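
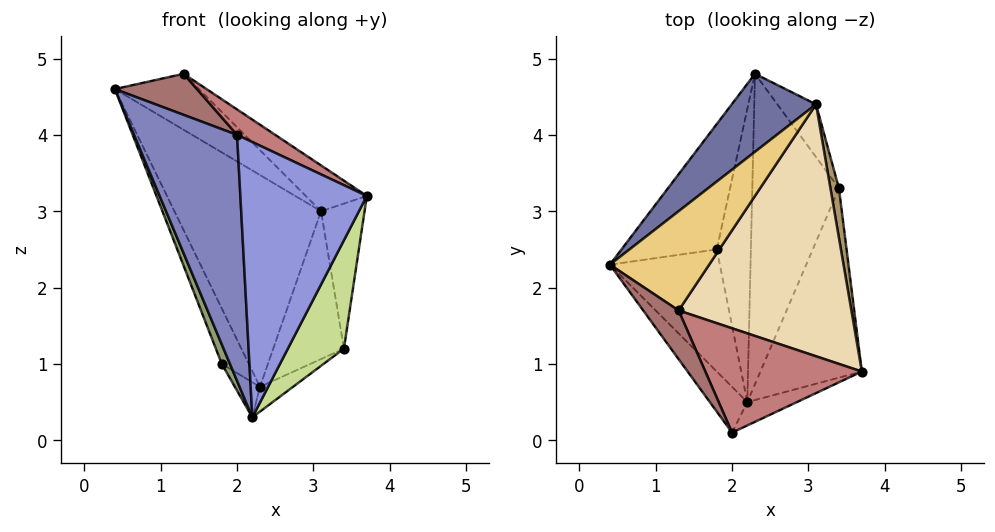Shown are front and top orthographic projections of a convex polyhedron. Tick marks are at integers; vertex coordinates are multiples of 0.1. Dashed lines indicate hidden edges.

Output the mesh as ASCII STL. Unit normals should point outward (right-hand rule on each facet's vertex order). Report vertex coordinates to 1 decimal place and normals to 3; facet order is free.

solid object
 facet normal -0.465 0.831 0.306
  outer loop
   vertex 3.1 4.4 3.0
   vertex 2.3 4.8 0.7
   vertex 0.4 2.3 4.6
  endloop
 endfacet
 facet normal -0.818 -0.566 -0.105
  outer loop
   vertex 2.0 0.1 4.0
   vertex 0.4 2.3 4.6
   vertex 2.2 0.5 0.3
  endloop
 endfacet
 facet normal 0.394 -0.916 -0.078
  outer loop
   vertex 2.0 0.1 4.0
   vertex 2.2 0.5 0.3
   vertex 3.7 0.9 3.2
  endloop
 endfacet
 facet normal -0.924 0.155 -0.351
  outer loop
   vertex 1.8 2.5 1.0
   vertex 0.4 2.3 4.6
   vertex 2.3 4.8 0.7
  endloop
 endfacet
 facet normal -0.929 -0.058 -0.365
  outer loop
   vertex 1.8 2.5 1.0
   vertex 2.2 0.5 0.3
   vertex 0.4 2.3 4.6
  endloop
 endfacet
 facet normal -0.753 0.078 -0.654
  outer loop
   vertex 1.8 2.5 1.0
   vertex 2.3 4.8 0.7
   vertex 2.2 0.5 0.3
  endloop
 endfacet
 facet normal 0.875 -0.240 -0.420
  outer loop
   vertex 3.4 3.3 1.2
   vertex 3.7 0.9 3.2
   vertex 2.2 0.5 0.3
  endloop
 endfacet
 facet normal 0.490 0.069 -0.869
  outer loop
   vertex 3.4 3.3 1.2
   vertex 2.2 0.5 0.3
   vertex 2.3 4.8 0.7
  endloop
 endfacet
 facet normal 0.983 0.172 0.059
  outer loop
   vertex 3.4 3.3 1.2
   vertex 3.1 4.4 3.0
   vertex 3.7 0.9 3.2
  endloop
 endfacet
 facet normal 0.821 0.538 -0.192
  outer loop
   vertex 3.4 3.3 1.2
   vertex 2.3 4.8 0.7
   vertex 3.1 4.4 3.0
  endloop
 endfacet
 facet normal 0.133 0.487 0.863
  outer loop
   vertex 1.3 1.7 4.8
   vertex 3.1 4.4 3.0
   vertex 0.4 2.3 4.6
  endloop
 endfacet
 facet normal 0.582 0.145 0.800
  outer loop
   vertex 1.3 1.7 4.8
   vertex 3.7 0.9 3.2
   vertex 3.1 4.4 3.0
  endloop
 endfacet
 facet normal -0.514 -0.553 0.656
  outer loop
   vertex 1.3 1.7 4.8
   vertex 0.4 2.3 4.6
   vertex 2.0 0.1 4.0
  endloop
 endfacet
 facet normal 0.494 -0.206 0.845
  outer loop
   vertex 1.3 1.7 4.8
   vertex 2.0 0.1 4.0
   vertex 3.7 0.9 3.2
  endloop
 endfacet
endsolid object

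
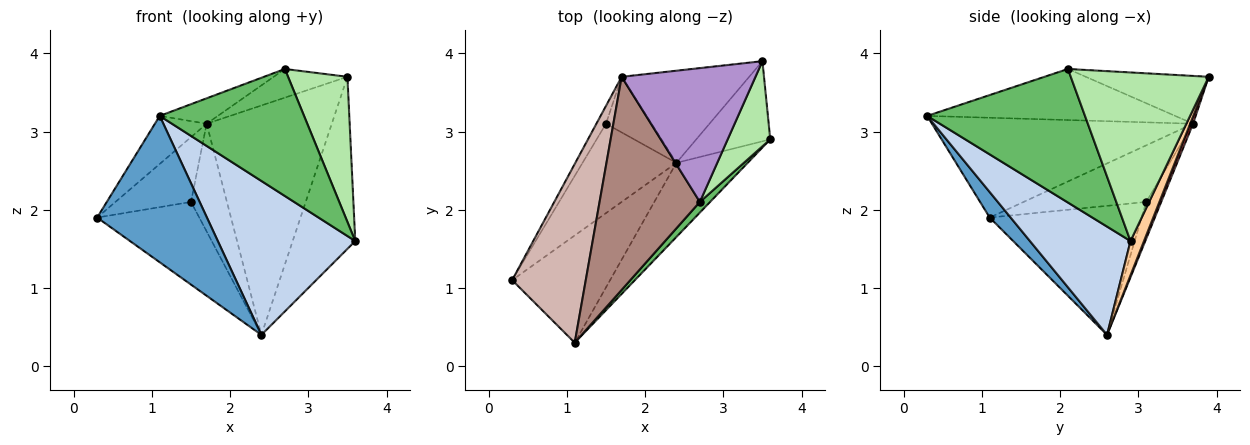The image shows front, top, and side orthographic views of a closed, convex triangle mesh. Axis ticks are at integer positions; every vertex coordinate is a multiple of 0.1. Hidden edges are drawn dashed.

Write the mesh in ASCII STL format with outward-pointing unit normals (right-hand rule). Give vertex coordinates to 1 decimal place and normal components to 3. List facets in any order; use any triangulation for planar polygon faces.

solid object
 facet normal 0.152 -0.797 -0.584
  outer loop
   vertex 2.4 2.6 0.4
   vertex 1.1 0.3 3.2
   vertex 0.3 1.1 1.9
  endloop
 endfacet
 facet normal 0.550 -0.752 -0.362
  outer loop
   vertex 2.4 2.6 0.4
   vertex 3.6 2.9 1.6
   vertex 1.1 0.3 3.2
  endloop
 endfacet
 facet normal -0.710 0.478 -0.517
  outer loop
   vertex 2.4 2.6 0.4
   vertex 0.3 1.1 1.9
   vertex 1.5 3.1 2.1
  endloop
 endfacet
 facet normal 0.192 0.890 -0.414
  outer loop
   vertex 2.4 2.6 0.4
   vertex 3.5 3.9 3.7
   vertex 3.6 2.9 1.6
  endloop
 endfacet
 facet normal 0.737 -0.674 0.056
  outer loop
   vertex 2.7 2.1 3.8
   vertex 1.1 0.3 3.2
   vertex 3.6 2.9 1.6
  endloop
 endfacet
 facet normal 0.895 -0.385 0.226
  outer loop
   vertex 2.7 2.1 3.8
   vertex 3.6 2.9 1.6
   vertex 3.5 3.9 3.7
  endloop
 endfacet
 facet normal 0.021 0.928 -0.373
  outer loop
   vertex 1.7 3.7 3.1
   vertex 3.5 3.9 3.7
   vertex 2.4 2.6 0.4
  endloop
 endfacet
 facet normal -0.349 0.833 -0.430
  outer loop
   vertex 1.7 3.7 3.1
   vertex 2.4 2.6 0.4
   vertex 1.5 3.1 2.1
  endloop
 endfacet
 facet normal -0.330 0.198 0.923
  outer loop
   vertex 1.7 3.7 3.1
   vertex 2.7 2.1 3.8
   vertex 3.5 3.9 3.7
  endloop
 endfacet
 facet normal -0.842 0.520 -0.143
  outer loop
   vertex 1.7 3.7 3.1
   vertex 1.5 3.1 2.1
   vertex 0.3 1.1 1.9
  endloop
 endfacet
 facet normal -0.451 0.106 0.886
  outer loop
   vertex 1.7 3.7 3.1
   vertex 1.1 0.3 3.2
   vertex 2.7 2.1 3.8
  endloop
 endfacet
 facet normal -0.795 0.157 0.586
  outer loop
   vertex 1.7 3.7 3.1
   vertex 0.3 1.1 1.9
   vertex 1.1 0.3 3.2
  endloop
 endfacet
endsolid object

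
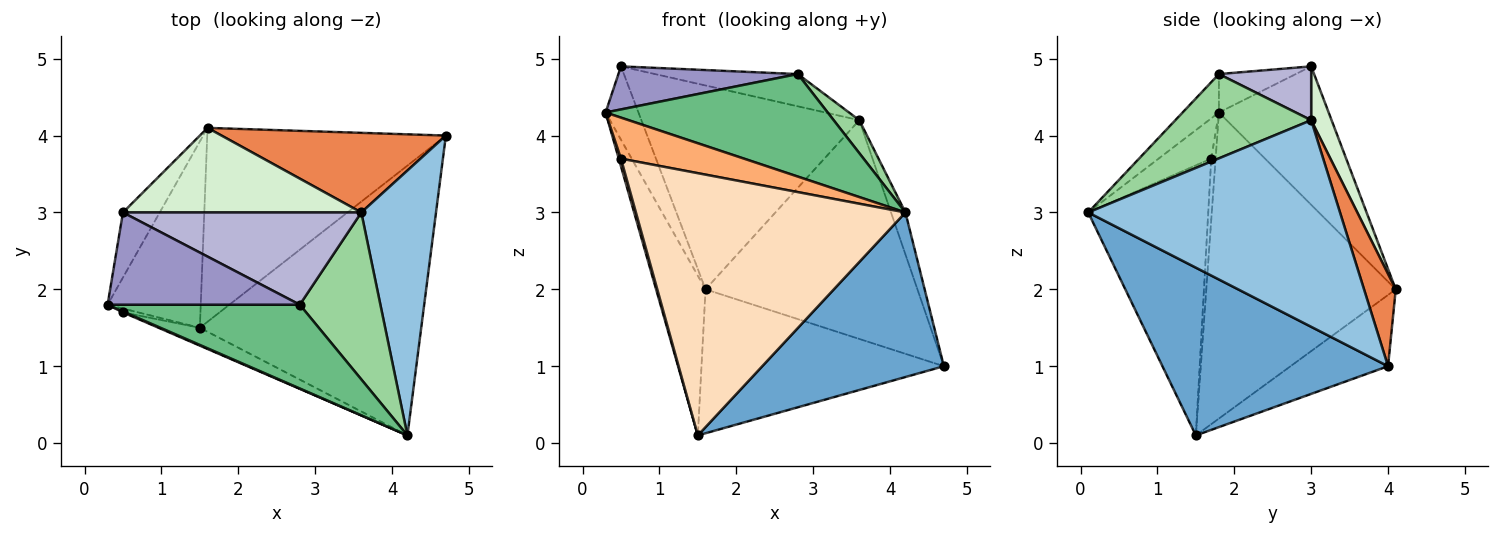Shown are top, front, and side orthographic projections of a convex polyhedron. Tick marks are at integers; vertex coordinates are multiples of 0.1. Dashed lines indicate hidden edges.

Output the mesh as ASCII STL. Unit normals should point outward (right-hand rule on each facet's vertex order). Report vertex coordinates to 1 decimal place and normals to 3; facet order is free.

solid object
 facet normal 0.543 -0.437 -0.717
  outer loop
   vertex 1.5 1.5 0.1
   vertex 4.7 4.0 1.0
   vertex 4.2 0.1 3.0
  endloop
 endfacet
 facet normal 0.939 0.054 0.340
  outer loop
   vertex 3.6 3.0 4.2
   vertex 4.2 0.1 3.0
   vertex 4.7 4.0 1.0
  endloop
 endfacet
 facet normal -0.928 0.242 -0.282
  outer loop
   vertex 1.6 4.1 2.0
   vertex 1.5 1.5 0.1
   vertex 0.3 1.8 4.3
  endloop
 endfacet
 facet normal -0.233 0.580 -0.781
  outer loop
   vertex 1.6 4.1 2.0
   vertex 4.7 4.0 1.0
   vertex 1.5 1.5 0.1
  endloop
 endfacet
 facet normal 0.139 0.931 0.339
  outer loop
   vertex 1.6 4.1 2.0
   vertex 3.6 3.0 4.2
   vertex 4.7 4.0 1.0
  endloop
 endfacet
 facet normal -0.393 -0.919 0.022
  outer loop
   vertex 0.5 1.7 3.7
   vertex 4.2 0.1 3.0
   vertex 0.3 1.8 4.3
  endloop
 endfacet
 facet normal -0.873 -0.436 -0.218
  outer loop
   vertex 0.5 1.7 3.7
   vertex 0.3 1.8 4.3
   vertex 1.5 1.5 0.1
  endloop
 endfacet
 facet normal -0.406 -0.912 -0.062
  outer loop
   vertex 0.5 1.7 3.7
   vertex 1.5 1.5 0.1
   vertex 4.2 0.1 3.0
  endloop
 endfacet
 facet normal -0.126 -0.768 0.628
  outer loop
   vertex 2.8 1.8 4.8
   vertex 0.3 1.8 4.3
   vertex 4.2 0.1 3.0
  endloop
 endfacet
 facet normal 0.716 -0.135 0.685
  outer loop
   vertex 2.8 1.8 4.8
   vertex 4.2 0.1 3.0
   vertex 3.6 3.0 4.2
  endloop
 endfacet
 facet normal -0.928 0.278 -0.247
  outer loop
   vertex 0.5 3.0 4.9
   vertex 1.6 4.1 2.0
   vertex 0.3 1.8 4.3
  endloop
 endfacet
 facet normal 0.086 0.920 0.382
  outer loop
   vertex 0.5 3.0 4.9
   vertex 3.6 3.0 4.2
   vertex 1.6 4.1 2.0
  endloop
 endfacet
 facet normal -0.178 -0.416 0.892
  outer loop
   vertex 0.5 3.0 4.9
   vertex 0.3 1.8 4.3
   vertex 2.8 1.8 4.8
  endloop
 endfacet
 facet normal 0.208 0.323 0.923
  outer loop
   vertex 0.5 3.0 4.9
   vertex 2.8 1.8 4.8
   vertex 3.6 3.0 4.2
  endloop
 endfacet
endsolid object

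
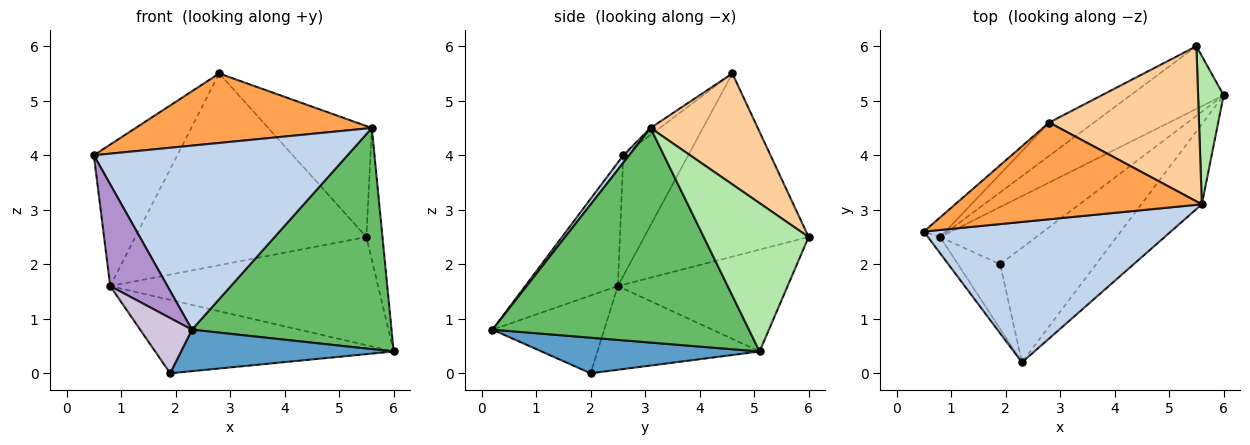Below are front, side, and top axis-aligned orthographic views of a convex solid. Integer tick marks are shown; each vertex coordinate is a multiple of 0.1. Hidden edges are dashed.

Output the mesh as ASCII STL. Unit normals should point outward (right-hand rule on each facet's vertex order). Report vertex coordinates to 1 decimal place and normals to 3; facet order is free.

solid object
 facet normal 0.330 -0.321 -0.888
  outer loop
   vertex 1.9 2.0 0.0
   vertex 6.0 5.1 0.4
   vertex 2.3 0.2 0.8
  endloop
 endfacet
 facet normal 0.018 -0.795 0.607
  outer loop
   vertex 5.6 3.1 4.5
   vertex 0.5 2.6 4.0
   vertex 2.3 0.2 0.8
  endloop
 endfacet
 facet normal -0.022 -0.583 0.812
  outer loop
   vertex 5.6 3.1 4.5
   vertex 2.8 4.6 5.5
   vertex 0.5 2.6 4.0
  endloop
 endfacet
 facet normal 0.516 0.498 0.697
  outer loop
   vertex 5.6 3.1 4.5
   vertex 5.5 6.0 2.5
   vertex 2.8 4.6 5.5
  endloop
 endfacet
 facet normal 0.770 -0.599 -0.217
  outer loop
   vertex 5.6 3.1 4.5
   vertex 2.3 0.2 0.8
   vertex 6.0 5.1 0.4
  endloop
 endfacet
 facet normal 0.974 0.149 0.168
  outer loop
   vertex 5.6 3.1 4.5
   vertex 6.0 5.1 0.4
   vertex 5.5 6.0 2.5
  endloop
 endfacet
 facet normal -0.473 0.695 -0.542
  outer loop
   vertex 0.8 2.5 1.6
   vertex 6.0 5.1 0.4
   vertex 1.9 2.0 0.0
  endloop
 endfacet
 facet normal -0.481 0.759 -0.440
  outer loop
   vertex 0.8 2.5 1.6
   vertex 5.5 6.0 2.5
   vertex 6.0 5.1 0.4
  endloop
 endfacet
 facet normal -0.848 -0.524 -0.084
  outer loop
   vertex 0.8 2.5 1.6
   vertex 2.3 0.2 0.8
   vertex 0.5 2.6 4.0
  endloop
 endfacet
 facet normal -0.814 -0.377 -0.442
  outer loop
   vertex 0.8 2.5 1.6
   vertex 1.9 2.0 0.0
   vertex 2.3 0.2 0.8
  endloop
 endfacet
 facet normal -0.611 0.784 -0.109
  outer loop
   vertex 0.8 2.5 1.6
   vertex 0.5 2.6 4.0
   vertex 2.8 4.6 5.5
  endloop
 endfacet
 facet normal -0.574 0.807 -0.140
  outer loop
   vertex 0.8 2.5 1.6
   vertex 2.8 4.6 5.5
   vertex 5.5 6.0 2.5
  endloop
 endfacet
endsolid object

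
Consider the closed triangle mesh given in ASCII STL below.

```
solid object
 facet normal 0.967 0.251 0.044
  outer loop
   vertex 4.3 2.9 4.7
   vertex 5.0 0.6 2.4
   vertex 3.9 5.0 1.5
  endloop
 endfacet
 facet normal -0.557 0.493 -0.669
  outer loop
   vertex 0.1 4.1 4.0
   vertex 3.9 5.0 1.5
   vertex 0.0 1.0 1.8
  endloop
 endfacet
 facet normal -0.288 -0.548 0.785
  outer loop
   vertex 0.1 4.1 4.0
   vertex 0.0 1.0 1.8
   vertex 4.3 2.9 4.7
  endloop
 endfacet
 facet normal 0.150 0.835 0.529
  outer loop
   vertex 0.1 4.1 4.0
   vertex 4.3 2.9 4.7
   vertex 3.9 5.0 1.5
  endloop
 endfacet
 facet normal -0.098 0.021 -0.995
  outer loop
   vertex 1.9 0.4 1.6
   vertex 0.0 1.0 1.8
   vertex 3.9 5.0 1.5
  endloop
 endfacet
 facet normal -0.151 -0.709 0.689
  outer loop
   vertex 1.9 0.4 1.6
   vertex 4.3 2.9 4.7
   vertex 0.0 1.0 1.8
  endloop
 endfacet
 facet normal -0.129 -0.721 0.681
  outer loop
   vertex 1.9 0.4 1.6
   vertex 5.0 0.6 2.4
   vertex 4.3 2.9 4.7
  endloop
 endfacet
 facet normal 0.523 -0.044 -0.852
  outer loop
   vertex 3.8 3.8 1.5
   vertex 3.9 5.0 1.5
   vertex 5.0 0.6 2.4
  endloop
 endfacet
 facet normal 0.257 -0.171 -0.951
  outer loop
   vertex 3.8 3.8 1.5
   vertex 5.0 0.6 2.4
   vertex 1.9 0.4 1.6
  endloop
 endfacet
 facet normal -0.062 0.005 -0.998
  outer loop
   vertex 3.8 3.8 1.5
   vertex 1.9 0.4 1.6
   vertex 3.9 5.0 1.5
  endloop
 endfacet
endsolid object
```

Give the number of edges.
15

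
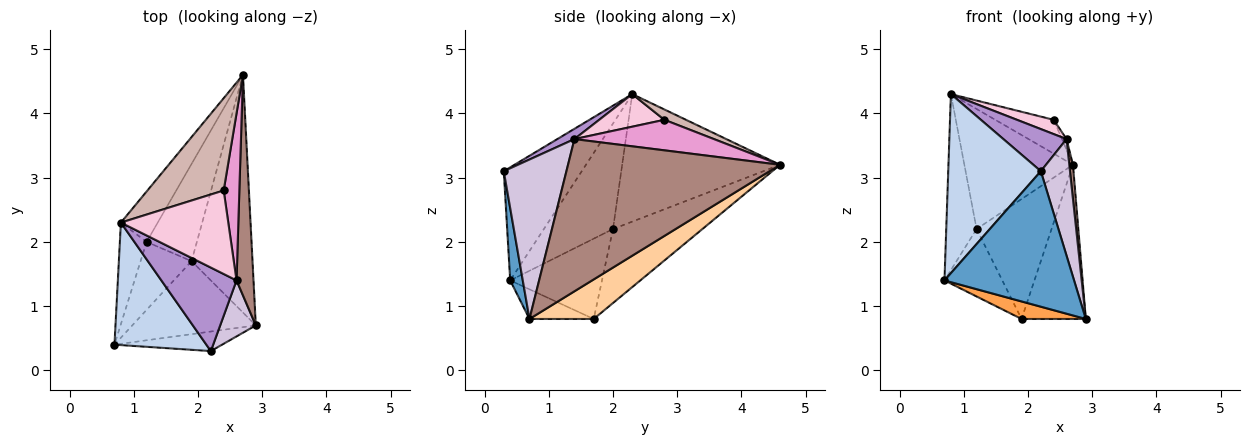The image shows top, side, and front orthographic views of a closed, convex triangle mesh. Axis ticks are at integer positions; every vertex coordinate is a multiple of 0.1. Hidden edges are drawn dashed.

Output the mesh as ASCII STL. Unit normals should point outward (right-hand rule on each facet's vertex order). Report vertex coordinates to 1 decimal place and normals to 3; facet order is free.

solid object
 facet normal 0.096 -0.985 -0.142
  outer loop
   vertex 2.2 0.3 3.1
   vertex 0.7 0.4 1.4
   vertex 2.9 0.7 0.8
  endloop
 endfacet
 facet normal -0.571 -0.678 0.464
  outer loop
   vertex 0.8 2.3 4.3
   vertex 0.7 0.4 1.4
   vertex 2.2 0.3 3.1
  endloop
 endfacet
 facet normal -0.227 -0.227 -0.947
  outer loop
   vertex 1.9 1.7 0.8
   vertex 2.9 0.7 0.8
   vertex 0.7 0.4 1.4
  endloop
 endfacet
 facet normal 0.478 0.478 -0.737
  outer loop
   vertex 1.9 1.7 0.8
   vertex 2.7 4.6 3.2
   vertex 2.9 0.7 0.8
  endloop
 endfacet
 facet normal -0.892 0.392 -0.226
  outer loop
   vertex 1.2 2.0 2.2
   vertex 0.7 0.4 1.4
   vertex 0.8 2.3 4.3
  endloop
 endfacet
 facet normal -0.801 0.551 -0.231
  outer loop
   vertex 1.2 2.0 2.2
   vertex 0.8 2.3 4.3
   vertex 2.7 4.6 3.2
  endloop
 endfacet
 facet normal -0.745 0.470 -0.473
  outer loop
   vertex 1.2 2.0 2.2
   vertex 1.9 1.7 0.8
   vertex 0.7 0.4 1.4
  endloop
 endfacet
 facet normal -0.680 0.570 -0.462
  outer loop
   vertex 1.2 2.0 2.2
   vertex 2.7 4.6 3.2
   vertex 1.9 1.7 0.8
  endloop
 endfacet
 facet normal 0.121 -0.447 0.886
  outer loop
   vertex 2.6 1.4 3.6
   vertex 0.8 2.3 4.3
   vertex 2.2 0.3 3.1
  endloop
 endfacet
 facet normal 0.889 -0.413 0.199
  outer loop
   vertex 2.6 1.4 3.6
   vertex 2.2 0.3 3.1
   vertex 2.9 0.7 0.8
  endloop
 endfacet
 facet normal 0.994 -0.017 0.111
  outer loop
   vertex 2.6 1.4 3.6
   vertex 2.9 0.7 0.8
   vertex 2.7 4.6 3.2
  endloop
 endfacet
 facet normal 0.126 0.341 0.931
  outer loop
   vertex 2.4 2.8 3.9
   vertex 2.7 4.6 3.2
   vertex 0.8 2.3 4.3
  endloop
 endfacet
 facet normal 0.889 0.029 0.456
  outer loop
   vertex 2.4 2.8 3.9
   vertex 2.6 1.4 3.6
   vertex 2.7 4.6 3.2
  endloop
 endfacet
 facet normal 0.287 -0.161 0.944
  outer loop
   vertex 2.4 2.8 3.9
   vertex 0.8 2.3 4.3
   vertex 2.6 1.4 3.6
  endloop
 endfacet
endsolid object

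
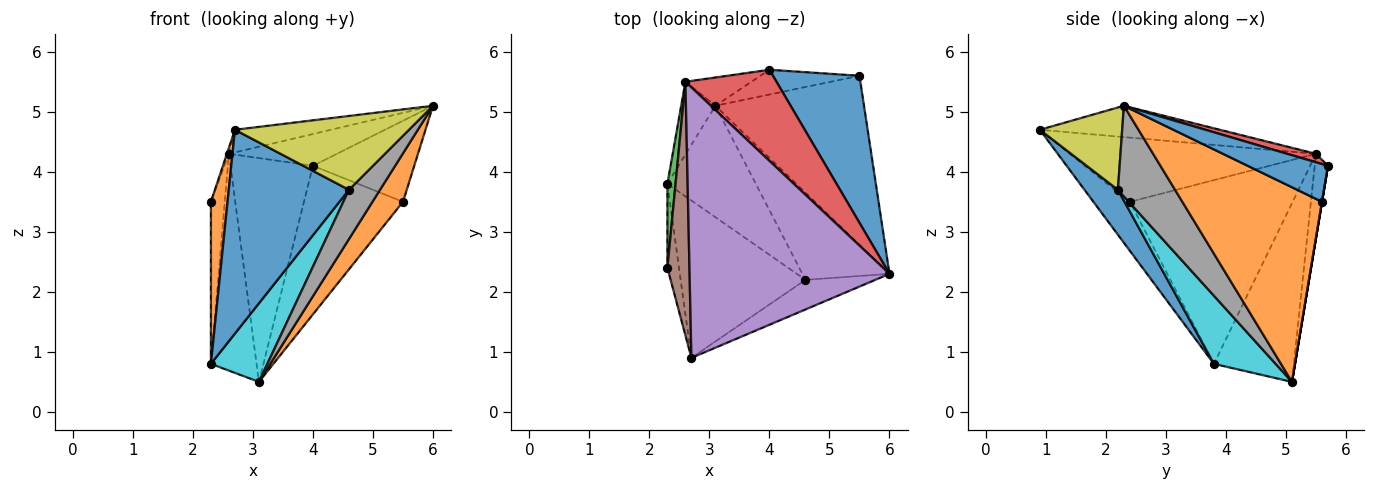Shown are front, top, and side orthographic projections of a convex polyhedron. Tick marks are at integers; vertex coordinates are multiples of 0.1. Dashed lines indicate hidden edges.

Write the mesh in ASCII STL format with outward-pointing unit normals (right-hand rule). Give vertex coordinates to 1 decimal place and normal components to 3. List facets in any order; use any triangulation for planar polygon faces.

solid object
 facet normal 0.357 0.451 0.818
  outer loop
   vertex 5.5 5.6 3.5
   vertex 4.0 5.7 4.1
   vertex 6.0 2.3 5.1
  endloop
 endfacet
 facet normal 0.783 -0.171 -0.598
  outer loop
   vertex 5.5 5.6 3.5
   vertex 6.0 2.3 5.1
   vertex 3.1 5.1 0.5
  endloop
 endfacet
 facet normal 0.000 0.986 -0.164
  outer loop
   vertex 5.5 5.6 3.5
   vertex 3.1 5.1 0.5
   vertex 4.0 5.7 4.1
  endloop
 endfacet
 facet normal 0.087 0.328 0.941
  outer loop
   vertex 2.6 5.5 4.3
   vertex 6.0 2.3 5.1
   vertex 4.0 5.7 4.1
  endloop
 endfacet
 facet normal -0.154 0.082 0.985
  outer loop
   vertex 2.6 5.5 4.3
   vertex 2.7 0.9 4.7
   vertex 6.0 2.3 5.1
  endloop
 endfacet
 facet normal -0.946 0.008 0.325
  outer loop
   vertex 2.6 5.5 4.3
   vertex 2.3 2.4 3.5
   vertex 2.7 0.9 4.7
  endloop
 endfacet
 facet normal -0.158 0.980 -0.124
  outer loop
   vertex 2.6 5.5 4.3
   vertex 4.0 5.7 4.1
   vertex 3.1 5.1 0.5
  endloop
 endfacet
 facet normal 0.671 -0.365 -0.645
  outer loop
   vertex 4.6 2.2 3.7
   vertex 3.1 5.1 0.5
   vertex 6.0 2.3 5.1
  endloop
 endfacet
 facet normal 0.402 -0.850 -0.341
  outer loop
   vertex 4.6 2.2 3.7
   vertex 6.0 2.3 5.1
   vertex 2.7 0.9 4.7
  endloop
 endfacet
 facet normal 0.533 -0.488 -0.692
  outer loop
   vertex 2.3 3.8 0.8
   vertex 3.1 5.1 0.5
   vertex 4.6 2.2 3.7
  endloop
 endfacet
 facet normal 0.215 -0.773 -0.597
  outer loop
   vertex 2.3 3.8 0.8
   vertex 4.6 2.2 3.7
   vertex 2.7 0.9 4.7
  endloop
 endfacet
 facet normal -0.890 -0.405 -0.210
  outer loop
   vertex 2.3 3.8 0.8
   vertex 2.7 0.9 4.7
   vertex 2.3 2.4 3.5
  endloop
 endfacet
 facet normal -0.995 0.085 0.044
  outer loop
   vertex 2.3 3.8 0.8
   vertex 2.3 2.4 3.5
   vertex 2.6 5.5 4.3
  endloop
 endfacet
 facet normal -0.857 0.489 -0.164
  outer loop
   vertex 2.3 3.8 0.8
   vertex 2.6 5.5 4.3
   vertex 3.1 5.1 0.5
  endloop
 endfacet
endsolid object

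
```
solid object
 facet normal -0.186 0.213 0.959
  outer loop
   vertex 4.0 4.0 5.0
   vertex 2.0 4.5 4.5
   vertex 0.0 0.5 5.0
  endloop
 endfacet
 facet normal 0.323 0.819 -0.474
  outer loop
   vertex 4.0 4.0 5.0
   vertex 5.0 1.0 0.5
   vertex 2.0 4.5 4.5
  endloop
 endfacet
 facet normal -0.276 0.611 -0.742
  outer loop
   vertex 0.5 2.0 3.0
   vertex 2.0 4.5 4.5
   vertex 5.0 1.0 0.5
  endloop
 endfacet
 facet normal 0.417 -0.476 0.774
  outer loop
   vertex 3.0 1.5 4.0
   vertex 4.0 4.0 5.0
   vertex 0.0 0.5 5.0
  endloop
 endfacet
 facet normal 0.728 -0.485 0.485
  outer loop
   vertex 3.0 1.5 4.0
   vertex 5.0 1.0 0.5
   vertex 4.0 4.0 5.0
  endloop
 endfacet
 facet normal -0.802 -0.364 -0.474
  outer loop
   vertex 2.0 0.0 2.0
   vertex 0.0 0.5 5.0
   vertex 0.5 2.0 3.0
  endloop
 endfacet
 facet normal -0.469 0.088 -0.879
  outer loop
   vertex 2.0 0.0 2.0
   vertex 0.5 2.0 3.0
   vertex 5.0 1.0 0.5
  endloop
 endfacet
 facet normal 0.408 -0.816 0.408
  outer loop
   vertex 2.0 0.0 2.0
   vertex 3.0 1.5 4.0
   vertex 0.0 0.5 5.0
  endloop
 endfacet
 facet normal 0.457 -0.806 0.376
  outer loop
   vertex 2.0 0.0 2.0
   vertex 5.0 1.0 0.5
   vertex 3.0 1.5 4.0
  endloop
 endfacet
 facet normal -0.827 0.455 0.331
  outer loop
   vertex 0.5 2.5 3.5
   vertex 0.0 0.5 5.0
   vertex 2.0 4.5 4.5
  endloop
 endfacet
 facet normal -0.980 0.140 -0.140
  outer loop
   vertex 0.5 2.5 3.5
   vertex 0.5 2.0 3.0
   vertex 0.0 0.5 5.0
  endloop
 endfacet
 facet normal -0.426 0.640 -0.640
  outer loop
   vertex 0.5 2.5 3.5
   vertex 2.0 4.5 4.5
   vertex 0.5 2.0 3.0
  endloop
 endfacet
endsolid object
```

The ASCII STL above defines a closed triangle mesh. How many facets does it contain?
12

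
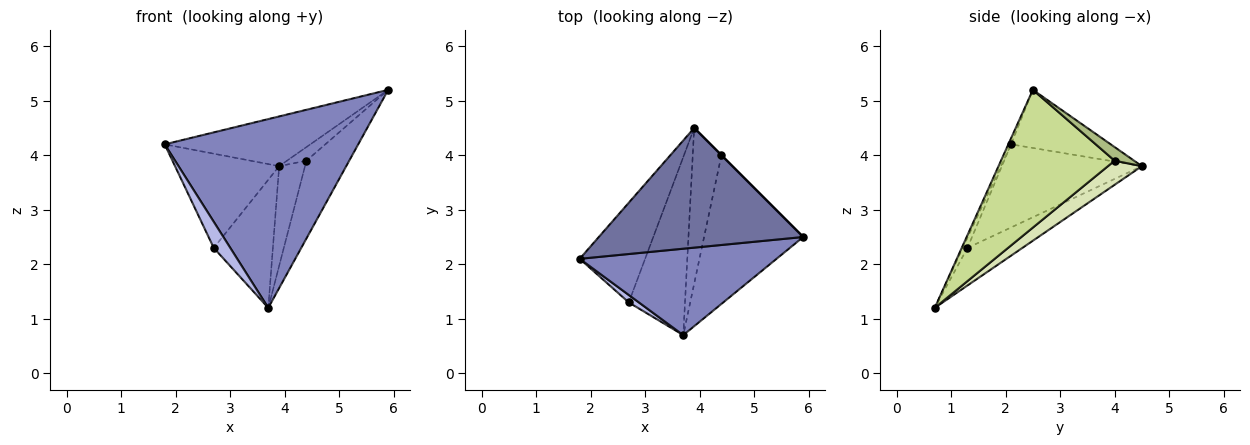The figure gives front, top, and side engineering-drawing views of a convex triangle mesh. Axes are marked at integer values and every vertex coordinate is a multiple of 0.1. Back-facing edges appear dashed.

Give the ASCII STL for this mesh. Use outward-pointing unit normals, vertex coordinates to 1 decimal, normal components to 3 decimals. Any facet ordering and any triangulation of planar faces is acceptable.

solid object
 facet normal -0.254 0.371 0.893
  outer loop
   vertex 3.9 4.5 3.8
   vertex 1.8 2.1 4.2
   vertex 5.9 2.5 5.2
  endloop
 endfacet
 facet normal -0.013 -0.909 0.416
  outer loop
   vertex 3.7 0.7 1.2
   vertex 5.9 2.5 5.2
   vertex 1.8 2.1 4.2
  endloop
 endfacet
 facet normal -0.678 0.505 -0.534
  outer loop
   vertex 2.7 1.3 2.3
   vertex 1.8 2.1 4.2
   vertex 3.9 4.5 3.8
  endloop
 endfacet
 facet normal -0.265 -0.927 0.265
  outer loop
   vertex 2.7 1.3 2.3
   vertex 3.7 0.7 1.2
   vertex 1.8 2.1 4.2
  endloop
 endfacet
 facet normal -0.477 0.513 -0.714
  outer loop
   vertex 2.7 1.3 2.3
   vertex 3.9 4.5 3.8
   vertex 3.7 0.7 1.2
  endloop
 endfacet
 facet normal 0.707 0.707 0.000
  outer loop
   vertex 4.4 4.0 3.9
   vertex 3.9 4.5 3.8
   vertex 5.9 2.5 5.2
  endloop
 endfacet
 facet normal 0.776 0.292 -0.558
  outer loop
   vertex 4.4 4.0 3.9
   vertex 5.9 2.5 5.2
   vertex 3.7 0.7 1.2
  endloop
 endfacet
 facet normal 0.578 0.440 -0.688
  outer loop
   vertex 4.4 4.0 3.9
   vertex 3.7 0.7 1.2
   vertex 3.9 4.5 3.8
  endloop
 endfacet
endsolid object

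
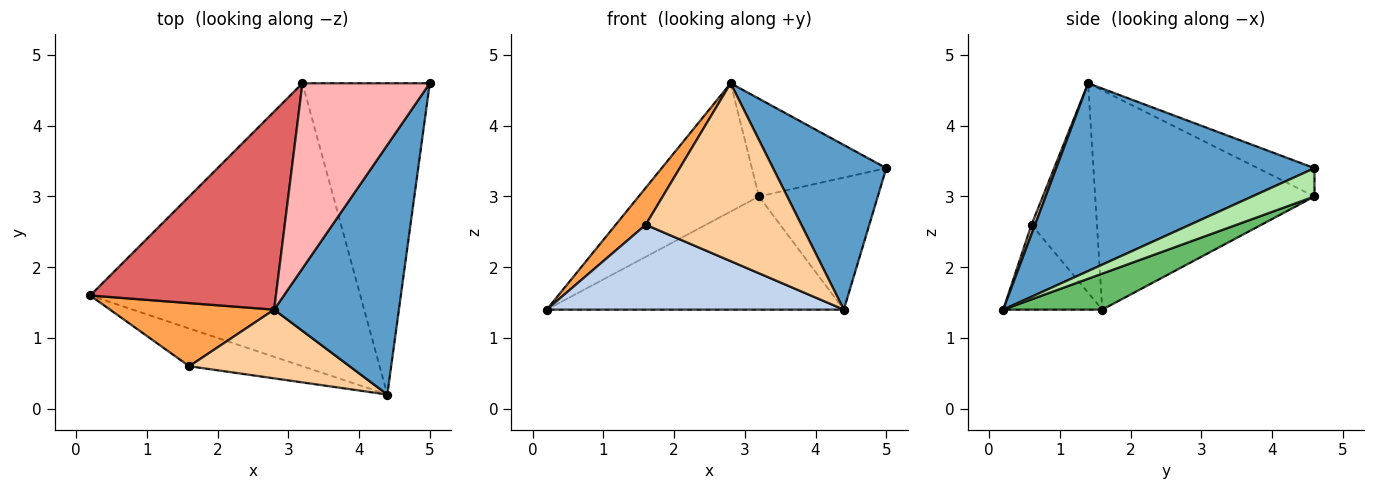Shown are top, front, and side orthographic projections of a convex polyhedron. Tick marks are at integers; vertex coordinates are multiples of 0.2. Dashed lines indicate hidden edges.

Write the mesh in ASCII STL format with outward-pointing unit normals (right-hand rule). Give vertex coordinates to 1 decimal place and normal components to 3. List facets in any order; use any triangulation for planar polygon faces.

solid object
 facet normal 0.782 -0.343 0.520
  outer loop
   vertex 2.8 1.4 4.6
   vertex 4.4 0.2 1.4
   vertex 5.0 4.6 3.4
  endloop
 endfacet
 facet normal -0.291 -0.874 -0.389
  outer loop
   vertex 1.6 0.6 2.6
   vertex 0.2 1.6 1.4
   vertex 4.4 0.2 1.4
  endloop
 endfacet
 facet normal -0.740 -0.340 0.580
  outer loop
   vertex 1.6 0.6 2.6
   vertex 2.8 1.4 4.6
   vertex 0.2 1.6 1.4
  endloop
 endfacet
 facet normal 0.021 -0.933 0.360
  outer loop
   vertex 1.6 0.6 2.6
   vertex 4.4 0.2 1.4
   vertex 2.8 1.4 4.6
  endloop
 endfacet
 facet normal 0.123 0.369 -0.921
  outer loop
   vertex 3.2 4.6 3.0
   vertex 4.4 0.2 1.4
   vertex 0.2 1.6 1.4
  endloop
 endfacet
 facet normal 0.200 0.383 -0.902
  outer loop
   vertex 3.2 4.6 3.0
   vertex 5.0 4.6 3.4
   vertex 4.4 0.2 1.4
  endloop
 endfacet
 facet normal -0.704 0.386 0.596
  outer loop
   vertex 3.2 4.6 3.0
   vertex 0.2 1.6 1.4
   vertex 2.8 1.4 4.6
  endloop
 endfacet
 facet normal -0.193 0.458 0.868
  outer loop
   vertex 3.2 4.6 3.0
   vertex 2.8 1.4 4.6
   vertex 5.0 4.6 3.4
  endloop
 endfacet
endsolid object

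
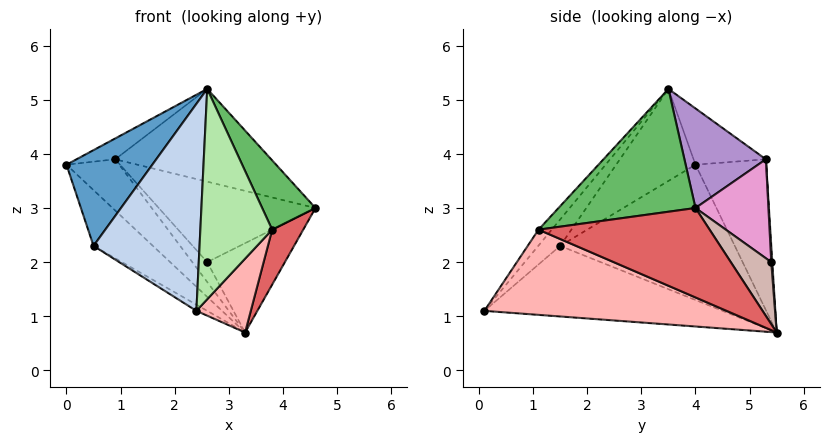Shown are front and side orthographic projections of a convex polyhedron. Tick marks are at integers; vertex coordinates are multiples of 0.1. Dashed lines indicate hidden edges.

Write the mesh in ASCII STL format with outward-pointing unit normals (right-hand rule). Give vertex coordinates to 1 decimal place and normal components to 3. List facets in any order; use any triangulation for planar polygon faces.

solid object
 facet normal -0.480 -0.520 0.706
  outer loop
   vertex 0.5 1.5 2.3
   vertex 2.6 3.5 5.2
   vertex 0.0 4.0 3.8
  endloop
 endfacet
 facet normal -0.156 -0.757 0.635
  outer loop
   vertex 0.5 1.5 2.3
   vertex 2.4 0.1 1.1
   vertex 2.6 3.5 5.2
  endloop
 endfacet
 facet normal -0.721 0.245 -0.649
  outer loop
   vertex 0.5 1.5 2.3
   vertex 0.0 4.0 3.8
   vertex 3.3 5.5 0.7
  endloop
 endfacet
 facet normal -0.521 0.024 -0.853
  outer loop
   vertex 0.5 1.5 2.3
   vertex 3.3 5.5 0.7
   vertex 2.4 0.1 1.1
  endloop
 endfacet
 facet normal 0.740 -0.288 0.608
  outer loop
   vertex 3.8 1.1 2.6
   vertex 4.6 4.0 3.0
   vertex 2.6 3.5 5.2
  endloop
 endfacet
 facet normal -0.139 -0.759 0.636
  outer loop
   vertex 3.8 1.1 2.6
   vertex 2.6 3.5 5.2
   vertex 2.4 0.1 1.1
  endloop
 endfacet
 facet normal 0.816 -0.148 -0.558
  outer loop
   vertex 3.8 1.1 2.6
   vertex 3.3 5.5 0.7
   vertex 4.6 4.0 3.0
  endloop
 endfacet
 facet normal 0.775 -0.174 -0.607
  outer loop
   vertex 3.8 1.1 2.6
   vertex 2.4 0.1 1.1
   vertex 3.3 5.5 0.7
  endloop
 endfacet
 facet normal 0.393 0.753 0.528
  outer loop
   vertex 0.9 5.3 3.9
   vertex 2.6 3.5 5.2
   vertex 4.6 4.0 3.0
  endloop
 endfacet
 facet normal -0.698 0.521 -0.491
  outer loop
   vertex 0.9 5.3 3.9
   vertex 3.3 5.5 0.7
   vertex 0.0 4.0 3.8
  endloop
 endfacet
 facet normal -0.427 0.228 0.875
  outer loop
   vertex 0.9 5.3 3.9
   vertex 0.0 4.0 3.8
   vertex 2.6 3.5 5.2
  endloop
 endfacet
 facet normal 0.441 0.845 0.302
  outer loop
   vertex 2.6 5.4 2.0
   vertex 4.6 4.0 3.0
   vertex 3.3 5.5 0.7
  endloop
 endfacet
 facet normal 0.388 0.834 0.391
  outer loop
   vertex 2.6 5.4 2.0
   vertex 0.9 5.3 3.9
   vertex 4.6 4.0 3.0
  endloop
 endfacet
 facet normal 0.068 0.991 0.113
  outer loop
   vertex 2.6 5.4 2.0
   vertex 3.3 5.5 0.7
   vertex 0.9 5.3 3.9
  endloop
 endfacet
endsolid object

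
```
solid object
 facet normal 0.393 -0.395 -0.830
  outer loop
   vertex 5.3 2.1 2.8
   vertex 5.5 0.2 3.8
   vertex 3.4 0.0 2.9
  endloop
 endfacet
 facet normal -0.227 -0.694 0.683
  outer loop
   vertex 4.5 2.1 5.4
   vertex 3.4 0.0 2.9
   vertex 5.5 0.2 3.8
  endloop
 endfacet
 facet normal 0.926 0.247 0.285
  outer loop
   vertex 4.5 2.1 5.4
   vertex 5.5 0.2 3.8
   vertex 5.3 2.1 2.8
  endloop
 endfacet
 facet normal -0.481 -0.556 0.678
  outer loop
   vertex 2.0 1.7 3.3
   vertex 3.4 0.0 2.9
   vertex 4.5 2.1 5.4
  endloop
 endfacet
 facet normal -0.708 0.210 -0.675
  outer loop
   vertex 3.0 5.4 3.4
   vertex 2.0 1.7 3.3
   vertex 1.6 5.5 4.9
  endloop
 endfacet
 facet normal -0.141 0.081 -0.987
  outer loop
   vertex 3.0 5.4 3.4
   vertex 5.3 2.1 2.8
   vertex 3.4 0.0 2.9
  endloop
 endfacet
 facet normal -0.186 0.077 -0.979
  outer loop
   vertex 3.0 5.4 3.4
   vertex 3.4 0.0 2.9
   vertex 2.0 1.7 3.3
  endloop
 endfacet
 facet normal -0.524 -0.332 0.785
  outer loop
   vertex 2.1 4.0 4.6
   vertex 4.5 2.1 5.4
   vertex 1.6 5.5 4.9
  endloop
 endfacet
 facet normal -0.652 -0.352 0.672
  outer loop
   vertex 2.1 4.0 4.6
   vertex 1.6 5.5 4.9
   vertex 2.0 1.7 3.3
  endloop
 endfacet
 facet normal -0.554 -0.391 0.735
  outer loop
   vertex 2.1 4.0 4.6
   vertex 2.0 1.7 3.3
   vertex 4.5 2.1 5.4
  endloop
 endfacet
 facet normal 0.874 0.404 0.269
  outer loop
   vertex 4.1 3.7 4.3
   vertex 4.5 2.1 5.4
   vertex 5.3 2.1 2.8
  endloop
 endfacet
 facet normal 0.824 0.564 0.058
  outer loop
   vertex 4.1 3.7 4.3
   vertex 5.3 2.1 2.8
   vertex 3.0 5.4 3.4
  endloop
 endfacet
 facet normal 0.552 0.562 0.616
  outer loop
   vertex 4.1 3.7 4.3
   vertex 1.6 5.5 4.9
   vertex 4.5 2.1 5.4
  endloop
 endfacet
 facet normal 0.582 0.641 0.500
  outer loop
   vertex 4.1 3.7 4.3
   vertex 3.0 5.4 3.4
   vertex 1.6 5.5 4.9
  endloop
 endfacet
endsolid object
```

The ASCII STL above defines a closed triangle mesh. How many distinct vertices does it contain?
9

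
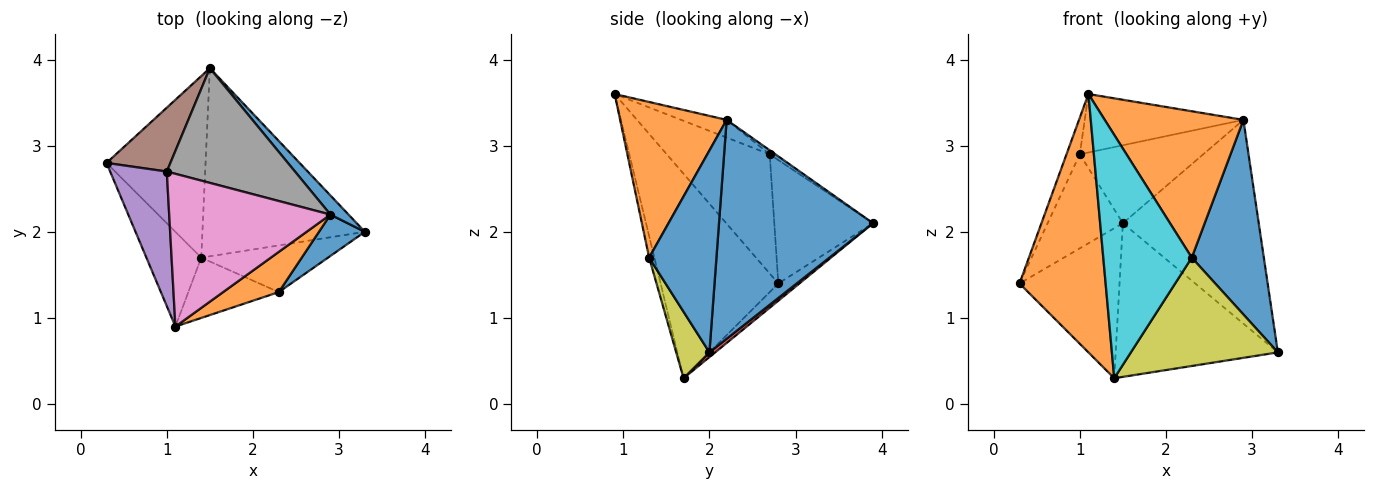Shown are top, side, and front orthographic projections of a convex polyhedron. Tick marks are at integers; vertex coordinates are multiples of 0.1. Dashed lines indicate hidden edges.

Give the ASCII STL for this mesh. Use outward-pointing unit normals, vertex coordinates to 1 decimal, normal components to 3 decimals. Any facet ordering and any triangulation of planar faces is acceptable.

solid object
 facet normal 0.749 0.660 0.062
  outer loop
   vertex 2.9 2.2 3.3
   vertex 3.3 2.0 0.6
   vertex 1.5 3.9 2.1
  endloop
 endfacet
 facet normal -0.789 -0.577 -0.212
  outer loop
   vertex 1.4 1.7 0.3
   vertex 1.1 0.9 3.6
   vertex 0.3 2.8 1.4
  endloop
 endfacet
 facet normal -0.133 0.631 -0.764
  outer loop
   vertex 1.4 1.7 0.3
   vertex 0.3 2.8 1.4
   vertex 1.5 3.9 2.1
  endloop
 endfacet
 facet normal 0.022 0.632 -0.774
  outer loop
   vertex 1.4 1.7 0.3
   vertex 1.5 3.9 2.1
   vertex 3.3 2.0 0.6
  endloop
 endfacet
 facet normal -0.897 0.116 0.426
  outer loop
   vertex 1.0 2.7 2.9
   vertex 0.3 2.8 1.4
   vertex 1.1 0.9 3.6
  endloop
 endfacet
 facet normal -0.736 0.560 0.381
  outer loop
   vertex 1.0 2.7 2.9
   vertex 1.5 3.9 2.1
   vertex 0.3 2.8 1.4
  endloop
 endfacet
 facet normal -0.102 0.356 0.929
  outer loop
   vertex 1.0 2.7 2.9
   vertex 1.1 0.9 3.6
   vertex 2.9 2.2 3.3
  endloop
 endfacet
 facet normal -0.026 0.562 0.827
  outer loop
   vertex 1.0 2.7 2.9
   vertex 2.9 2.2 3.3
   vertex 1.5 3.9 2.1
  endloop
 endfacet
 facet normal 0.203 -0.899 -0.388
  outer loop
   vertex 2.3 1.3 1.7
   vertex 1.4 1.7 0.3
   vertex 3.3 2.0 0.6
  endloop
 endfacet
 facet normal -0.057 -0.969 -0.240
  outer loop
   vertex 2.3 1.3 1.7
   vertex 1.1 0.9 3.6
   vertex 1.4 1.7 0.3
  endloop
 endfacet
 facet normal 0.674 -0.722 0.153
  outer loop
   vertex 2.3 1.3 1.7
   vertex 3.3 2.0 0.6
   vertex 2.9 2.2 3.3
  endloop
 endfacet
 facet normal 0.595 -0.775 0.213
  outer loop
   vertex 2.3 1.3 1.7
   vertex 2.9 2.2 3.3
   vertex 1.1 0.9 3.6
  endloop
 endfacet
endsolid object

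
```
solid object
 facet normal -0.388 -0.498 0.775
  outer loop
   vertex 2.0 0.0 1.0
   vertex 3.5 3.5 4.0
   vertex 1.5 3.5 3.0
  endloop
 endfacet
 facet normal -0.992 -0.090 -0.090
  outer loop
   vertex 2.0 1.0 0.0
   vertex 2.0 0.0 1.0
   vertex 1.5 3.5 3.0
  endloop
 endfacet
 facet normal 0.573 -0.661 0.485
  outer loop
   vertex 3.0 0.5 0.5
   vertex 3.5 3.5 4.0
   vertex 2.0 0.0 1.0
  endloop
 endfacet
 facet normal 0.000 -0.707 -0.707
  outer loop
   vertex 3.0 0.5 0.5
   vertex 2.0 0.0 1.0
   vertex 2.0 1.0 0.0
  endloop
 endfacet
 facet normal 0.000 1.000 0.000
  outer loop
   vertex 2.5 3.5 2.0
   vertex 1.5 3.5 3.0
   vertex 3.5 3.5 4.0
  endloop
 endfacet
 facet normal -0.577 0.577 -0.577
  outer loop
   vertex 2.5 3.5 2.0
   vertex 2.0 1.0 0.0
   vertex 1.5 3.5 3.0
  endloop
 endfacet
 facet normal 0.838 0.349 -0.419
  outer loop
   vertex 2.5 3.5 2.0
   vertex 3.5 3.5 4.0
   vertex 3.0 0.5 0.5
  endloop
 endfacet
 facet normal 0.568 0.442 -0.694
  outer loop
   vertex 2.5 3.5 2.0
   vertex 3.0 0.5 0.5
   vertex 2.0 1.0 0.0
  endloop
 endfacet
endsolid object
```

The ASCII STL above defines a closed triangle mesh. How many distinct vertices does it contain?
6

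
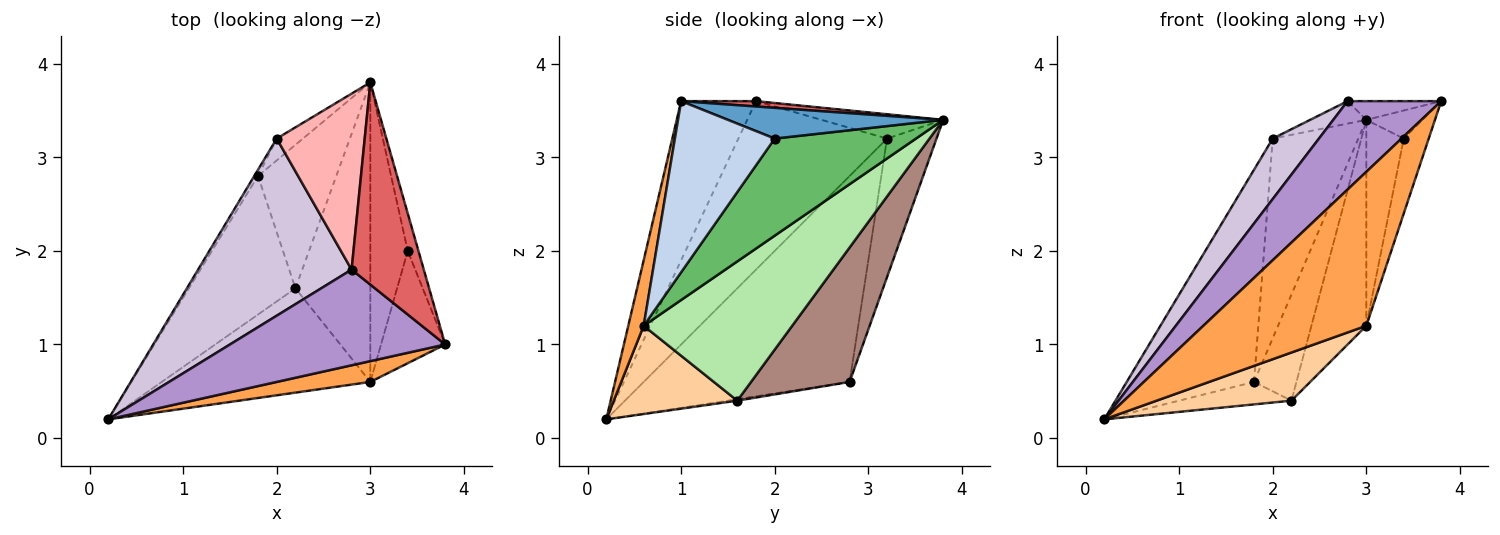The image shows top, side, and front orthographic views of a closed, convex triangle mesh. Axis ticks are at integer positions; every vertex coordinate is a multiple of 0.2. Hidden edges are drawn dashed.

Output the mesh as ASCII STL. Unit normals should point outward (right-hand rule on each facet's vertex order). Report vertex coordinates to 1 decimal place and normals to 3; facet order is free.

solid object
 facet normal 0.917 0.239 -0.319
  outer loop
   vertex 3.4 2.0 3.2
   vertex 3.0 3.8 3.4
   vertex 3.8 1.0 3.6
  endloop
 endfacet
 facet normal 0.912 0.228 -0.342
  outer loop
   vertex 3.0 0.6 1.2
   vertex 3.4 2.0 3.2
   vertex 3.8 1.0 3.6
  endloop
 endfacet
 facet normal 0.093 -0.987 0.133
  outer loop
   vertex 3.0 0.6 1.2
   vertex 3.8 1.0 3.6
   vertex 0.2 0.2 0.2
  endloop
 endfacet
 facet normal 0.359 -0.391 -0.848
  outer loop
   vertex 3.0 0.6 1.2
   vertex 0.2 0.2 0.2
   vertex 2.2 1.6 0.4
  endloop
 endfacet
 facet normal 0.906 0.240 -0.349
  outer loop
   vertex 3.0 0.6 1.2
   vertex 3.0 3.8 3.4
   vertex 3.4 2.0 3.2
  endloop
 endfacet
 facet normal 0.837 0.310 -0.450
  outer loop
   vertex 3.0 0.6 1.2
   vertex 2.2 1.6 0.4
   vertex 3.0 3.8 3.4
  endloop
 endfacet
 facet normal 0.074 0.092 0.993
  outer loop
   vertex 2.8 1.8 3.6
   vertex 3.8 1.0 3.6
   vertex 3.0 3.8 3.4
  endloop
 endfacet
 facet normal -0.265 0.122 0.957
  outer loop
   vertex 2.8 1.8 3.6
   vertex 3.0 3.8 3.4
   vertex 2.0 3.2 3.2
  endloop
 endfacet
 facet normal -0.477 -0.596 0.646
  outer loop
   vertex 2.8 1.8 3.6
   vertex 0.2 0.2 0.2
   vertex 3.8 1.0 3.6
  endloop
 endfacet
 facet normal -0.720 -0.224 0.656
  outer loop
   vertex 2.8 1.8 3.6
   vertex 2.0 3.2 3.2
   vertex 0.2 0.2 0.2
  endloop
 endfacet
 facet normal 0.810 0.349 -0.472
  outer loop
   vertex 1.8 2.8 0.6
   vertex 3.0 3.8 3.4
   vertex 2.2 1.6 0.4
  endloop
 endfacet
 facet normal -0.498 0.862 -0.094
  outer loop
   vertex 1.8 2.8 0.6
   vertex 2.0 3.2 3.2
   vertex 3.0 3.8 3.4
  endloop
 endfacet
 facet normal -0.013 0.160 -0.987
  outer loop
   vertex 1.8 2.8 0.6
   vertex 2.2 1.6 0.4
   vertex 0.2 0.2 0.2
  endloop
 endfacet
 facet normal -0.850 0.526 -0.015
  outer loop
   vertex 1.8 2.8 0.6
   vertex 0.2 0.2 0.2
   vertex 2.0 3.2 3.2
  endloop
 endfacet
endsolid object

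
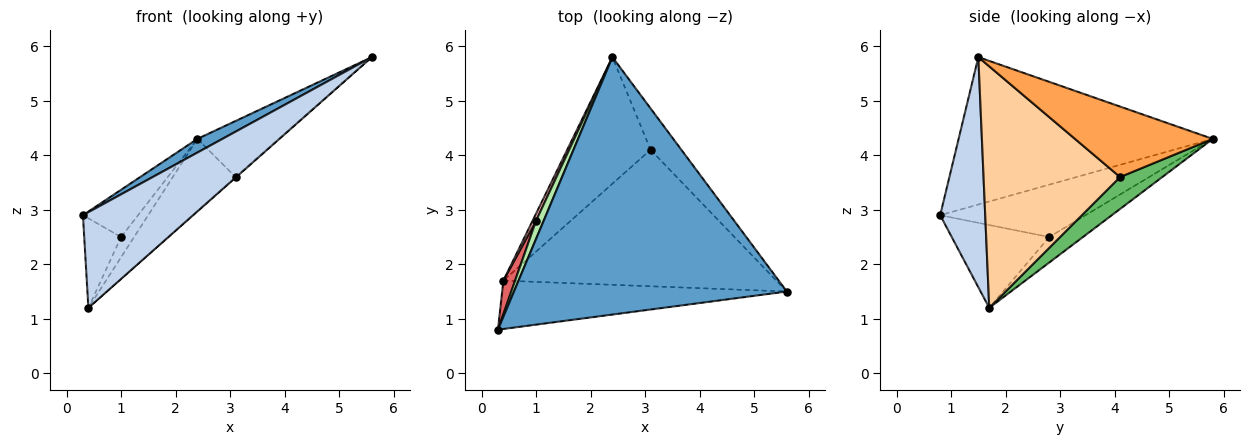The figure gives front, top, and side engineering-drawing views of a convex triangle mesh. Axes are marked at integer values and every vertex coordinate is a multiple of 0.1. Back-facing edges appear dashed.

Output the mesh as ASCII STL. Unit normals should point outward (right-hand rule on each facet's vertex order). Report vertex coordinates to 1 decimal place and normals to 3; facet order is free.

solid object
 facet normal -0.475 -0.047 0.879
  outer loop
   vertex 2.4 5.8 4.3
   vertex 0.3 0.8 2.9
   vertex 5.6 1.5 5.8
  endloop
 endfacet
 facet normal 0.343 -0.838 -0.424
  outer loop
   vertex 0.4 1.7 1.2
   vertex 5.6 1.5 5.8
   vertex 0.3 0.8 2.9
  endloop
 endfacet
 facet normal 0.806 0.477 -0.352
  outer loop
   vertex 3.1 4.1 3.6
   vertex 2.4 5.8 4.3
   vertex 5.6 1.5 5.8
  endloop
 endfacet
 facet normal 0.663 0.003 -0.749
  outer loop
   vertex 3.1 4.1 3.6
   vertex 5.6 1.5 5.8
   vertex 0.4 1.7 1.2
  endloop
 endfacet
 facet normal 0.316 0.470 -0.825
  outer loop
   vertex 3.1 4.1 3.6
   vertex 0.4 1.7 1.2
   vertex 2.4 5.8 4.3
  endloop
 endfacet
 facet normal -0.926 0.351 0.135
  outer loop
   vertex 1.0 2.8 2.5
   vertex 0.3 0.8 2.9
   vertex 2.4 5.8 4.3
  endloop
 endfacet
 facet normal -0.927 0.351 0.131
  outer loop
   vertex 1.0 2.8 2.5
   vertex 0.4 1.7 1.2
   vertex 0.3 0.8 2.9
  endloop
 endfacet
 facet normal -0.926 0.357 0.125
  outer loop
   vertex 1.0 2.8 2.5
   vertex 2.4 5.8 4.3
   vertex 0.4 1.7 1.2
  endloop
 endfacet
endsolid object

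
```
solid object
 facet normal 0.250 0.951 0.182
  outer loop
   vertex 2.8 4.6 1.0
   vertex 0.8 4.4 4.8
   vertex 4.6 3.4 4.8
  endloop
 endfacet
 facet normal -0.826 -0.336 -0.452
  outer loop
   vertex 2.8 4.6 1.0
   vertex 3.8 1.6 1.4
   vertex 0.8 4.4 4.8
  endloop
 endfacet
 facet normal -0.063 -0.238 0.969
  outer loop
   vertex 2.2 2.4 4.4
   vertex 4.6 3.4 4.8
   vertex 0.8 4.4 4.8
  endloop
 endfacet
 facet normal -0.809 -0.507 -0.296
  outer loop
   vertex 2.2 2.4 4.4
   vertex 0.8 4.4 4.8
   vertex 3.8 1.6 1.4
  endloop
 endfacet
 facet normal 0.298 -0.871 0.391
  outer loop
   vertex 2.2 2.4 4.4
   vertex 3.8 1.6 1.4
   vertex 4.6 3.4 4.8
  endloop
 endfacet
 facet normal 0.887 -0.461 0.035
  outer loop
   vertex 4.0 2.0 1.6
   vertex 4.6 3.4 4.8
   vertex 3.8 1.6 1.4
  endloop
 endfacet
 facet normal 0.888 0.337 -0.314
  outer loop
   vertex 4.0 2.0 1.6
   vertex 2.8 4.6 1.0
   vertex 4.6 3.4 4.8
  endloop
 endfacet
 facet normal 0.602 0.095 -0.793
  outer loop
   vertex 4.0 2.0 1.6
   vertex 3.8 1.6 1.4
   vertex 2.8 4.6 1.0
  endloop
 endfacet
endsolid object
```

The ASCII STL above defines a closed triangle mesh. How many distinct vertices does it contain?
6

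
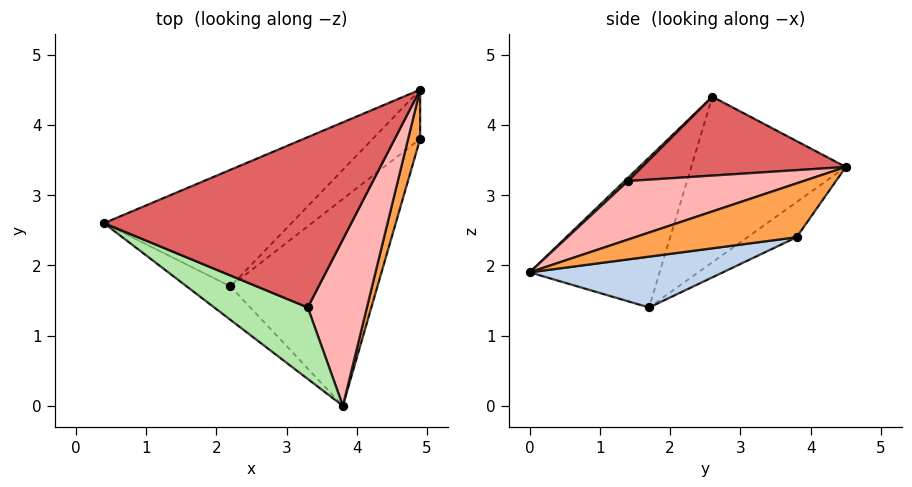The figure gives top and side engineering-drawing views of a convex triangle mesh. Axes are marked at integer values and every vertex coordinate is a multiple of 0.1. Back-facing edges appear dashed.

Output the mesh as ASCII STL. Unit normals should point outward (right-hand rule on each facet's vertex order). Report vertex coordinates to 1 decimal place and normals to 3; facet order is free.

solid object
 facet normal -0.684 -0.702 -0.200
  outer loop
   vertex 2.2 1.7 1.4
   vertex 3.8 0.0 1.9
   vertex 0.4 2.6 4.4
  endloop
 endfacet
 facet normal 0.327 0.030 -0.945
  outer loop
   vertex 2.2 1.7 1.4
   vertex 4.9 3.8 2.4
   vertex 3.8 0.0 1.9
  endloop
 endfacet
 facet normal 0.932 -0.297 0.208
  outer loop
   vertex 4.9 4.5 3.4
   vertex 3.8 0.0 1.9
   vertex 4.9 3.8 2.4
  endloop
 endfacet
 facet normal -0.429 0.761 -0.486
  outer loop
   vertex 4.9 4.5 3.4
   vertex 2.2 1.7 1.4
   vertex 0.4 2.6 4.4
  endloop
 endfacet
 facet normal -0.391 0.754 -0.528
  outer loop
   vertex 4.9 4.5 3.4
   vertex 4.9 3.8 2.4
   vertex 2.2 1.7 1.4
  endloop
 endfacet
 facet normal 0.026 -0.675 0.737
  outer loop
   vertex 3.3 1.4 3.2
   vertex 0.4 2.6 4.4
   vertex 3.8 0.0 1.9
  endloop
 endfacet
 facet normal 0.297 -0.213 0.931
  outer loop
   vertex 3.3 1.4 3.2
   vertex 4.9 4.5 3.4
   vertex 0.4 2.6 4.4
  endloop
 endfacet
 facet normal 0.651 -0.378 0.658
  outer loop
   vertex 3.3 1.4 3.2
   vertex 3.8 0.0 1.9
   vertex 4.9 4.5 3.4
  endloop
 endfacet
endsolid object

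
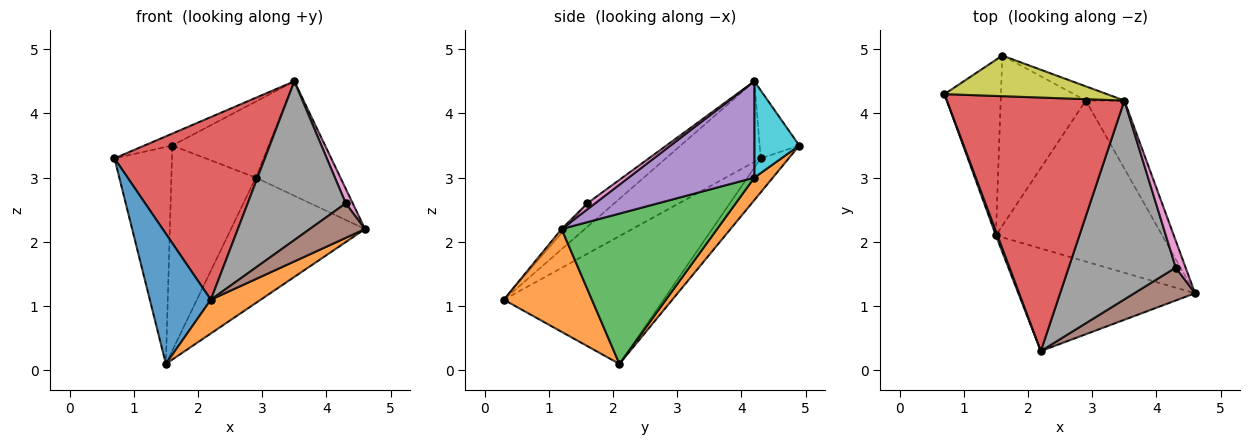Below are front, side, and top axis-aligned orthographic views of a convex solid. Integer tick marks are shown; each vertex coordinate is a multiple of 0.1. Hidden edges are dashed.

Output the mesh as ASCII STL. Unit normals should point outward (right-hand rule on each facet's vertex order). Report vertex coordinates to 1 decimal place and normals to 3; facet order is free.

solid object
 facet normal -0.934 -0.357 0.012
  outer loop
   vertex 1.5 2.1 0.1
   vertex 2.2 0.3 1.1
   vertex 0.7 4.3 3.3
  endloop
 endfacet
 facet normal 0.484 -0.274 -0.831
  outer loop
   vertex 1.5 2.1 0.1
   vertex 4.6 1.2 2.2
   vertex 2.2 0.3 1.1
  endloop
 endfacet
 facet normal 0.580 0.500 -0.642
  outer loop
   vertex 2.9 4.2 3.0
   vertex 4.6 1.2 2.2
   vertex 1.5 2.1 0.1
  endloop
 endfacet
 facet normal -0.346 -0.548 0.761
  outer loop
   vertex 3.5 4.2 4.5
   vertex 0.7 4.3 3.3
   vertex 2.2 0.3 1.1
  endloop
 endfacet
 facet normal 0.787 0.530 -0.315
  outer loop
   vertex 3.5 4.2 4.5
   vertex 4.6 1.2 2.2
   vertex 2.9 4.2 3.0
  endloop
 endfacet
 facet normal -0.045 -0.723 0.689
  outer loop
   vertex 4.3 1.6 2.6
   vertex 2.2 0.3 1.1
   vertex 4.6 1.2 2.2
  endloop
 endfacet
 facet normal 0.472 -0.421 0.775
  outer loop
   vertex 4.3 1.6 2.6
   vertex 4.6 1.2 2.2
   vertex 3.5 4.2 4.5
  endloop
 endfacet
 facet normal -0.169 -0.615 0.770
  outer loop
   vertex 4.3 1.6 2.6
   vertex 3.5 4.2 4.5
   vertex 2.2 0.3 1.1
  endloop
 endfacet
 facet normal -0.372 0.262 0.890
  outer loop
   vertex 1.6 4.9 3.5
   vertex 0.7 4.3 3.3
   vertex 3.5 4.2 4.5
  endloop
 endfacet
 facet normal 0.417 0.893 -0.167
  outer loop
   vertex 1.6 4.9 3.5
   vertex 3.5 4.2 4.5
   vertex 2.9 4.2 3.0
  endloop
 endfacet
 facet normal -0.354 0.727 -0.588
  outer loop
   vertex 1.6 4.9 3.5
   vertex 1.5 2.1 0.1
   vertex 0.7 4.3 3.3
  endloop
 endfacet
 facet normal 0.166 0.759 -0.630
  outer loop
   vertex 1.6 4.9 3.5
   vertex 2.9 4.2 3.0
   vertex 1.5 2.1 0.1
  endloop
 endfacet
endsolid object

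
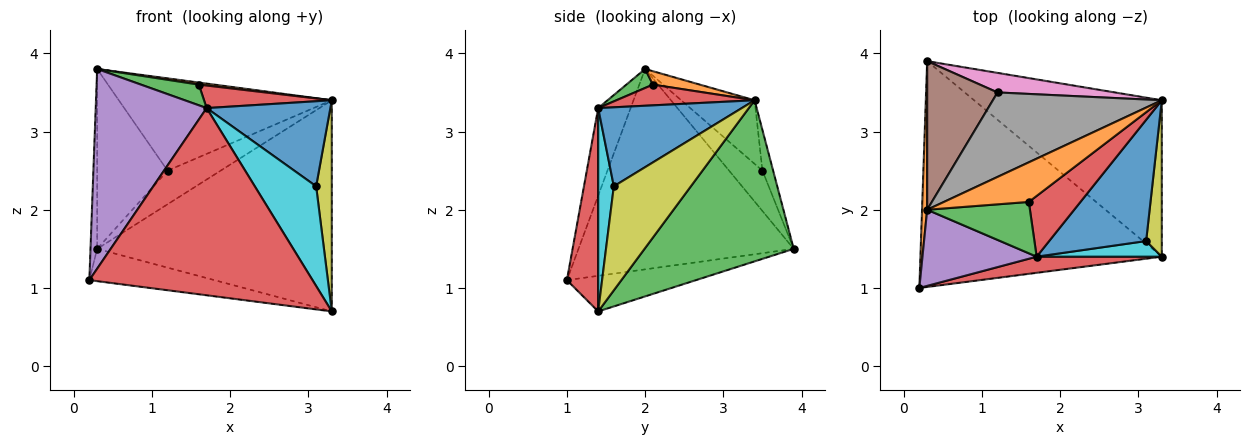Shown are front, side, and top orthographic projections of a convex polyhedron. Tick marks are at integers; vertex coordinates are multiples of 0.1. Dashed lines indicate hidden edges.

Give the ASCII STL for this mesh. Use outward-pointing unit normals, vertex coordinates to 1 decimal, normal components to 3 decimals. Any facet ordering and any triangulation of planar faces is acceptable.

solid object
 facet normal -0.144 0.140 -0.980
  outer loop
   vertex 0.3 3.9 1.5
   vertex 3.3 1.4 0.7
   vertex 0.2 1.0 1.1
  endloop
 endfacet
 facet normal -0.999 0.031 0.026
  outer loop
   vertex 0.3 2.0 3.8
   vertex 0.3 3.9 1.5
   vertex 0.2 1.0 1.1
  endloop
 endfacet
 facet normal 0.455 0.716 -0.530
  outer loop
   vertex 3.3 3.4 3.4
   vertex 3.3 1.4 0.7
   vertex 0.3 3.9 1.5
  endloop
 endfacet
 facet normal 0.138 -0.987 0.085
  outer loop
   vertex 1.7 1.4 3.3
   vertex 0.2 1.0 1.1
   vertex 3.3 1.4 0.7
  endloop
 endfacet
 facet normal -0.264 -0.901 0.344
  outer loop
   vertex 1.7 1.4 3.3
   vertex 0.3 2.0 3.8
   vertex 0.2 1.0 1.1
  endloop
 endfacet
 facet normal -0.343 0.724 0.598
  outer loop
   vertex 1.2 3.5 2.5
   vertex 0.3 3.9 1.5
   vertex 0.3 2.0 3.8
  endloop
 endfacet
 facet normal -0.172 0.852 0.495
  outer loop
   vertex 1.2 3.5 2.5
   vertex 3.3 3.4 3.4
   vertex 0.3 3.9 1.5
  endloop
 endfacet
 facet normal -0.246 0.715 0.654
  outer loop
   vertex 1.2 3.5 2.5
   vertex 0.3 2.0 3.8
   vertex 3.3 3.4 3.4
  endloop
 endfacet
 facet normal 0.970 -0.197 0.146
  outer loop
   vertex 3.1 1.6 2.3
   vertex 3.3 1.4 0.7
   vertex 3.3 3.4 3.4
  endloop
 endfacet
 facet normal 0.244 -0.958 0.150
  outer loop
   vertex 3.1 1.6 2.3
   vertex 1.7 1.4 3.3
   vertex 3.3 1.4 0.7
  endloop
 endfacet
 facet normal 0.555 -0.478 0.681
  outer loop
   vertex 3.1 1.6 2.3
   vertex 3.3 3.4 3.4
   vertex 1.7 1.4 3.3
  endloop
 endfacet
 facet normal 0.156 -0.052 0.986
  outer loop
   vertex 1.6 2.1 3.6
   vertex 3.3 3.4 3.4
   vertex 0.3 2.0 3.8
  endloop
 endfacet
 facet normal 0.169 -0.368 0.914
  outer loop
   vertex 1.6 2.1 3.6
   vertex 0.3 2.0 3.8
   vertex 1.7 1.4 3.3
  endloop
 endfacet
 facet normal 0.352 -0.326 0.877
  outer loop
   vertex 1.6 2.1 3.6
   vertex 1.7 1.4 3.3
   vertex 3.3 3.4 3.4
  endloop
 endfacet
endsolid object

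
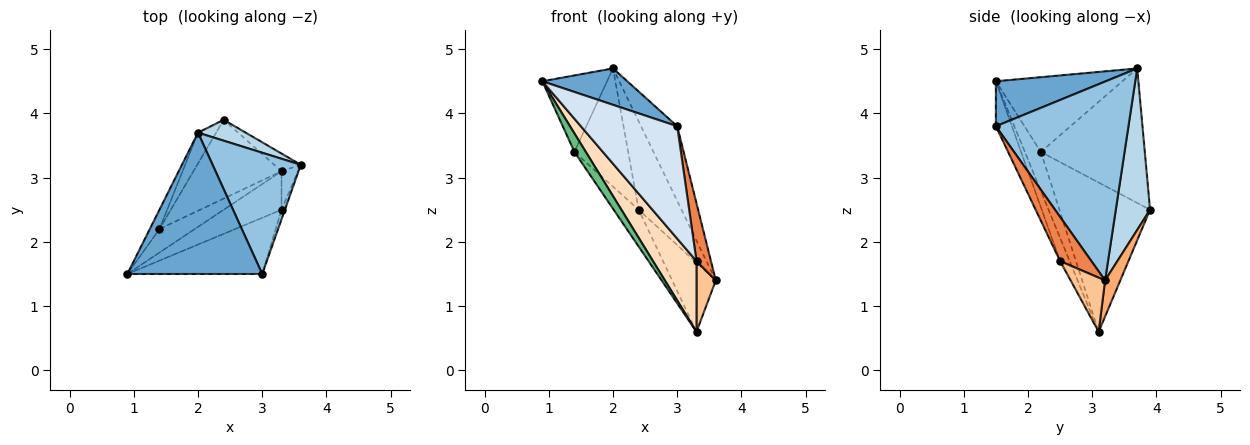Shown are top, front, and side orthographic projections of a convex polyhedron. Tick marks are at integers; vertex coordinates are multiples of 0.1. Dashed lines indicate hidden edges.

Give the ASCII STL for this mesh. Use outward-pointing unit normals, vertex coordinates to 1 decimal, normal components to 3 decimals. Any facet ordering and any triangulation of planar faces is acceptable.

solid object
 facet normal 0.307 -0.237 0.922
  outer loop
   vertex 3.0 1.5 3.8
   vertex 2.0 3.7 4.7
   vertex 0.9 1.5 4.5
  endloop
 endfacet
 facet normal 0.887 0.242 0.393
  outer loop
   vertex 3.0 1.5 3.8
   vertex 3.6 3.2 1.4
   vertex 2.0 3.7 4.7
  endloop
 endfacet
 facet normal 0.614 0.768 0.182
  outer loop
   vertex 2.4 3.9 2.5
   vertex 2.0 3.7 4.7
   vertex 3.6 3.2 1.4
  endloop
 endfacet
 facet normal -0.147 -0.885 -0.442
  outer loop
   vertex 3.3 2.5 1.7
   vertex 3.0 1.5 3.8
   vertex 0.9 1.5 4.5
  endloop
 endfacet
 facet normal 0.906 -0.418 -0.070
  outer loop
   vertex 3.3 2.5 1.7
   vertex 3.6 3.2 1.4
   vertex 3.0 1.5 3.8
  endloop
 endfacet
 facet normal 0.320 0.918 -0.235
  outer loop
   vertex 3.3 3.1 0.6
   vertex 2.4 3.9 2.5
   vertex 3.6 3.2 1.4
  endloop
 endfacet
 facet normal 0.843 -0.472 -0.257
  outer loop
   vertex 3.3 3.1 0.6
   vertex 3.6 3.2 1.4
   vertex 3.3 2.5 1.7
  endloop
 endfacet
 facet normal -0.189 -0.862 -0.470
  outer loop
   vertex 3.3 3.1 0.6
   vertex 3.3 2.5 1.7
   vertex 0.9 1.5 4.5
  endloop
 endfacet
 facet normal -0.655 -0.466 -0.594
  outer loop
   vertex 1.4 2.2 3.4
   vertex 3.3 3.1 0.6
   vertex 0.9 1.5 4.5
  endloop
 endfacet
 facet normal -0.838 0.231 -0.494
  outer loop
   vertex 1.4 2.2 3.4
   vertex 2.4 3.9 2.5
   vertex 3.3 3.1 0.6
  endloop
 endfacet
 facet normal -0.884 0.453 -0.114
  outer loop
   vertex 1.4 2.2 3.4
   vertex 0.9 1.5 4.5
   vertex 2.0 3.7 4.7
  endloop
 endfacet
 facet normal -0.882 0.456 -0.119
  outer loop
   vertex 1.4 2.2 3.4
   vertex 2.0 3.7 4.7
   vertex 2.4 3.9 2.5
  endloop
 endfacet
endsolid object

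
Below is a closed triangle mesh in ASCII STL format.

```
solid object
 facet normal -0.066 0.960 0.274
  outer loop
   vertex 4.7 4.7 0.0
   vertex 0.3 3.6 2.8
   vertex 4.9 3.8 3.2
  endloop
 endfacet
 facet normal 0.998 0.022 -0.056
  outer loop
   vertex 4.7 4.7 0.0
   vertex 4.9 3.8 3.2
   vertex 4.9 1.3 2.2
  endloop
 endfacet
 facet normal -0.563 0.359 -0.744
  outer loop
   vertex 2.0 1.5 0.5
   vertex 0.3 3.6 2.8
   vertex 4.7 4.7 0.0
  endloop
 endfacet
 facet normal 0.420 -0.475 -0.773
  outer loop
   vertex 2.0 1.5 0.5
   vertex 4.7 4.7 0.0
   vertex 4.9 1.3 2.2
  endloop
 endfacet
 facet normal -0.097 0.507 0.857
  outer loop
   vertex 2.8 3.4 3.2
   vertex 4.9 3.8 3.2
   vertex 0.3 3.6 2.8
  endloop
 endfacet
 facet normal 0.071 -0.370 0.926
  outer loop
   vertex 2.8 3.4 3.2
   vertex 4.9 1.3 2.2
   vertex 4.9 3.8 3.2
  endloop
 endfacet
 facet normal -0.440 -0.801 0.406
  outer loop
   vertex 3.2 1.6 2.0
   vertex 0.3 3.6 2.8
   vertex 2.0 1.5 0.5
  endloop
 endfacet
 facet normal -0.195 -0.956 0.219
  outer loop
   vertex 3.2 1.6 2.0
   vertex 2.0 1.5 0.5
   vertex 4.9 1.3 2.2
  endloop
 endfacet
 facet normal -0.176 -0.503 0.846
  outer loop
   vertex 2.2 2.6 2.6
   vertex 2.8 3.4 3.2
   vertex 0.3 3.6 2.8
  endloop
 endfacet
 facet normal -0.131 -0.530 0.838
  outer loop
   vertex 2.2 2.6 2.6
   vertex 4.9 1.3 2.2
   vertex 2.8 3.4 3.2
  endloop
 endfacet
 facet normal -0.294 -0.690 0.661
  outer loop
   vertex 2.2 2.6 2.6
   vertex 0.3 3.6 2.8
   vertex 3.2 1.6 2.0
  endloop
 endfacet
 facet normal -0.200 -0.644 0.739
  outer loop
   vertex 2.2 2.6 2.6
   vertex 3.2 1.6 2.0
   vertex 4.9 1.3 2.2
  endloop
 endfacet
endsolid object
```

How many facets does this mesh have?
12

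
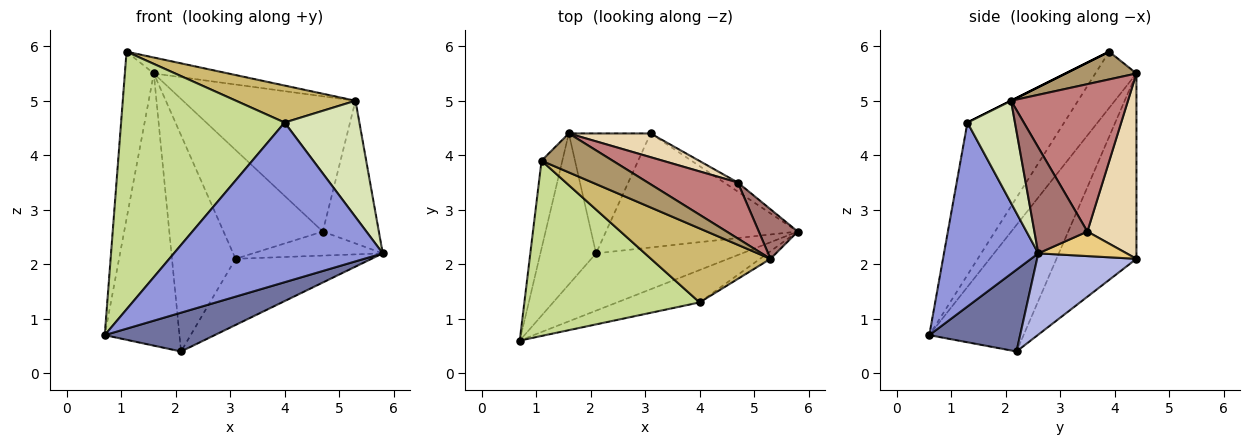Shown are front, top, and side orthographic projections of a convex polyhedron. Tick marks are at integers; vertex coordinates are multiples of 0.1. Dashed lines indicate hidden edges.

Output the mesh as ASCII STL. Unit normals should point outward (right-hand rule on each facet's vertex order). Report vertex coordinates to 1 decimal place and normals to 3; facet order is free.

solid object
 facet normal 0.420 -0.509 -0.751
  outer loop
   vertex 2.1 2.2 0.4
   vertex 5.8 2.6 2.2
   vertex 0.7 0.6 0.7
  endloop
 endfacet
 facet normal -0.741 0.587 -0.326
  outer loop
   vertex 2.1 2.2 0.4
   vertex 0.7 0.6 0.7
   vertex 1.6 4.4 5.5
  endloop
 endfacet
 facet normal 0.405 -0.896 -0.182
  outer loop
   vertex 4.0 1.3 4.6
   vertex 0.7 0.6 0.7
   vertex 5.8 2.6 2.2
  endloop
 endfacet
 facet normal 0.344 0.471 -0.812
  outer loop
   vertex 3.1 4.4 2.1
   vertex 5.8 2.6 2.2
   vertex 2.1 2.2 0.4
  endloop
 endfacet
 facet normal -0.740 0.588 -0.326
  outer loop
   vertex 3.1 4.4 2.1
   vertex 2.1 2.2 0.4
   vertex 1.6 4.4 5.5
  endloop
 endfacet
 facet normal -0.783 0.551 -0.289
  outer loop
   vertex 1.1 3.9 5.9
   vertex 1.6 4.4 5.5
   vertex 0.7 0.6 0.7
  endloop
 endfacet
 facet normal -0.439 -0.743 0.505
  outer loop
   vertex 1.1 3.9 5.9
   vertex 0.7 0.6 0.7
   vertex 4.0 1.3 4.6
  endloop
 endfacet
 facet normal 0.535 -0.843 -0.055
  outer loop
   vertex 5.3 2.1 5.0
   vertex 4.0 1.3 4.6
   vertex 5.8 2.6 2.2
  endloop
 endfacet
 facet normal 0.339 0.357 0.870
  outer loop
   vertex 5.3 2.1 5.0
   vertex 1.6 4.4 5.5
   vertex 1.1 3.9 5.9
  endloop
 endfacet
 facet normal 0.000 -0.447 0.894
  outer loop
   vertex 5.3 2.1 5.0
   vertex 1.1 3.9 5.9
   vertex 4.0 1.3 4.6
  endloop
 endfacet
 facet normal 0.537 0.789 -0.298
  outer loop
   vertex 4.7 3.5 2.6
   vertex 5.8 2.6 2.2
   vertex 3.1 4.4 2.1
  endloop
 endfacet
 facet normal 0.435 0.880 0.192
  outer loop
   vertex 4.7 3.5 2.6
   vertex 3.1 4.4 2.1
   vertex 1.6 4.4 5.5
  endloop
 endfacet
 facet normal 0.666 0.705 0.245
  outer loop
   vertex 4.7 3.5 2.6
   vertex 5.3 2.1 5.0
   vertex 5.8 2.6 2.2
  endloop
 endfacet
 facet normal 0.531 0.783 0.324
  outer loop
   vertex 4.7 3.5 2.6
   vertex 1.6 4.4 5.5
   vertex 5.3 2.1 5.0
  endloop
 endfacet
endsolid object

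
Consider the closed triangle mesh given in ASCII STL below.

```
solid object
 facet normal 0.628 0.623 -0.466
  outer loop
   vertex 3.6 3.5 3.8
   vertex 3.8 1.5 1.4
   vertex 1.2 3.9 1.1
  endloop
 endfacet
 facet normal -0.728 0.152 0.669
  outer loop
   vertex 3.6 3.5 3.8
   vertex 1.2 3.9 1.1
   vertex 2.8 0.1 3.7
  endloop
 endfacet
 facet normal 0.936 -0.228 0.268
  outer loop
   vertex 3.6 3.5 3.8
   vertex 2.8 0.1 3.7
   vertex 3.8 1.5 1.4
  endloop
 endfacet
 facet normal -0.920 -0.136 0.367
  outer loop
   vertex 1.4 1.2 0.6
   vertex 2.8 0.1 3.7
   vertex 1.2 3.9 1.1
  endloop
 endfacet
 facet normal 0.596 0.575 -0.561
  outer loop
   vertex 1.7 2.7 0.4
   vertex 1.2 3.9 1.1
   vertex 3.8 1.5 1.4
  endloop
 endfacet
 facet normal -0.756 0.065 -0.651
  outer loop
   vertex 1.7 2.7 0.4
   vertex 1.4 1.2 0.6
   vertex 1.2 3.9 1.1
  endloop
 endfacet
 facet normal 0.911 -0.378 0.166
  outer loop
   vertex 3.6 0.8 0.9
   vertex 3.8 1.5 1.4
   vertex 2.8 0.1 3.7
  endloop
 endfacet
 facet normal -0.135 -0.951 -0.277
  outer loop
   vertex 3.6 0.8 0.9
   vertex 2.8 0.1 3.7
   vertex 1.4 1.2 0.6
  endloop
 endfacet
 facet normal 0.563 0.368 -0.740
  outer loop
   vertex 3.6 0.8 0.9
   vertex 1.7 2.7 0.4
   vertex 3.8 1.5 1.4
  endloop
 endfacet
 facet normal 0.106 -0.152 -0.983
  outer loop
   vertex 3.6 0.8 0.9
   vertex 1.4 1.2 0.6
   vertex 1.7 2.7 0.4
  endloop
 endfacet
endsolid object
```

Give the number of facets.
10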